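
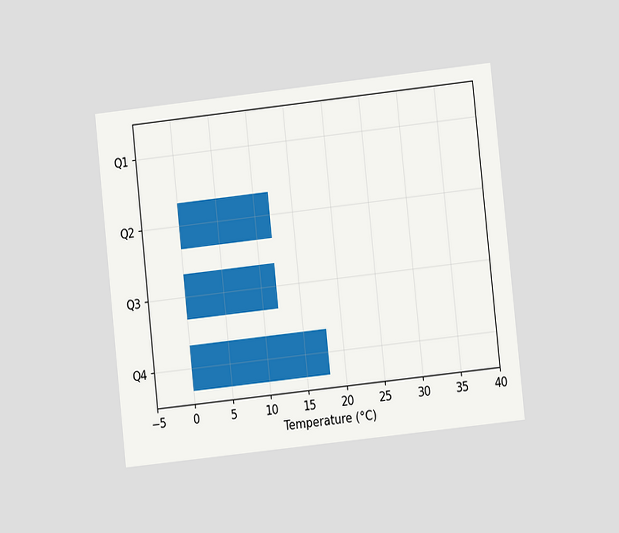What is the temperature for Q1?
0°C

The chart is tilted about 6° counter-clockwise and viewed at a slight angle. Reading along the chart's x-axis, the Q1 bar reaches 0°C.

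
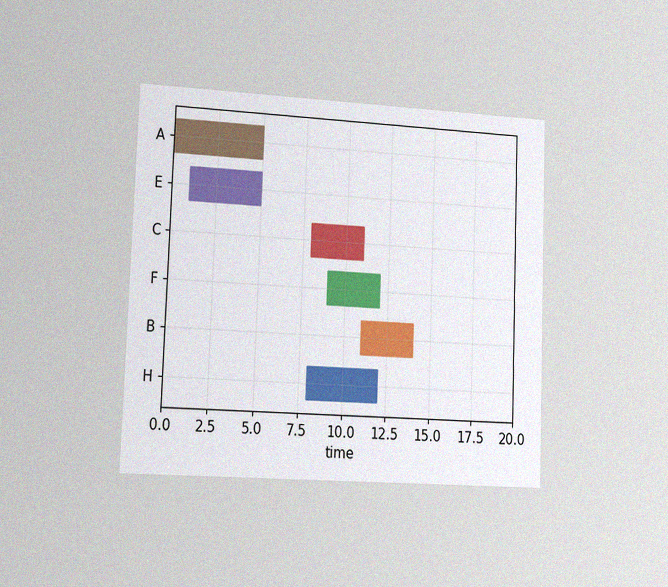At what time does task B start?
11

The chart is tilted about 2° clockwise and viewed slightly from the left, with some photo noise. The B bar begins at t=11.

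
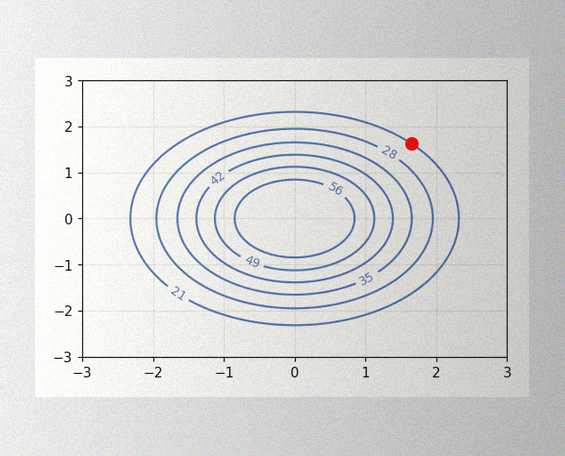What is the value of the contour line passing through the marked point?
The image has some photo noise and uneven lighting. The marked point sits on the contour labelled 21.

21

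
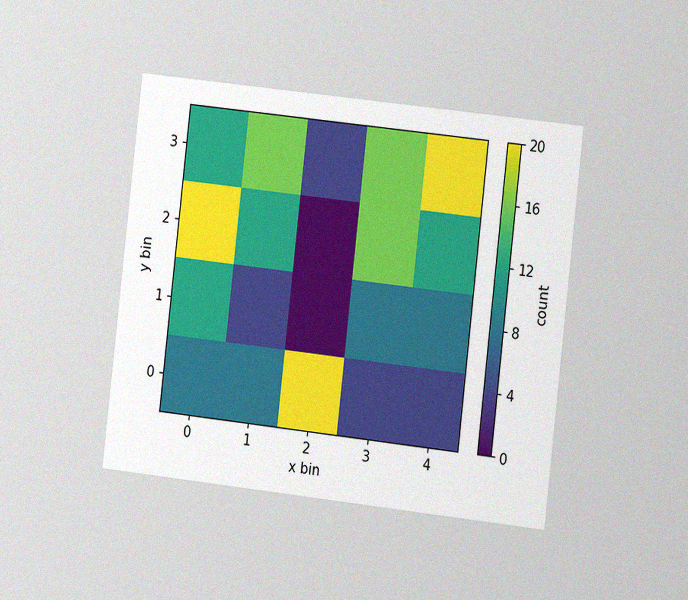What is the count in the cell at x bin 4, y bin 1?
8

The chart is tilted about 7° clockwise and viewed slightly from the right, with some photo noise. Matching the cell (4, 1) against the colorbar gives 8.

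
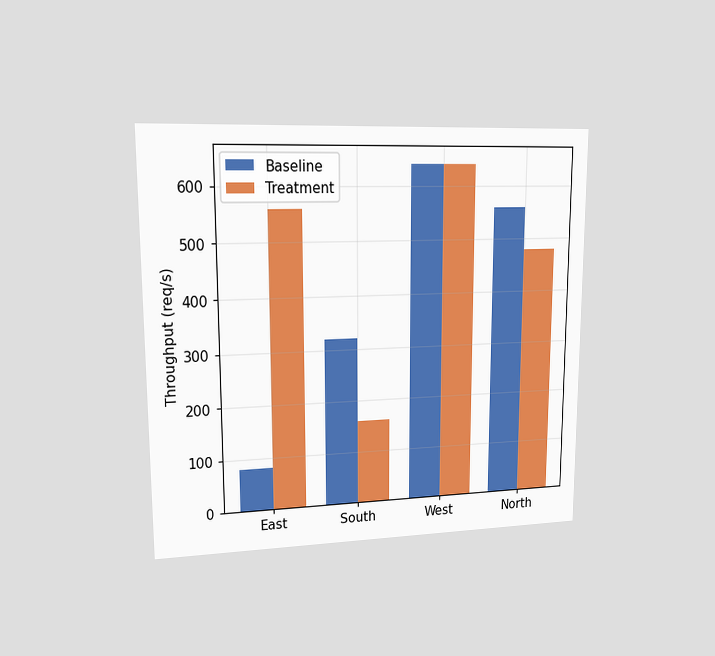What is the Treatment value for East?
560req/s

The chart is viewed at a slight angle. The Treatment bar at East reaches 560req/s on the y-axis.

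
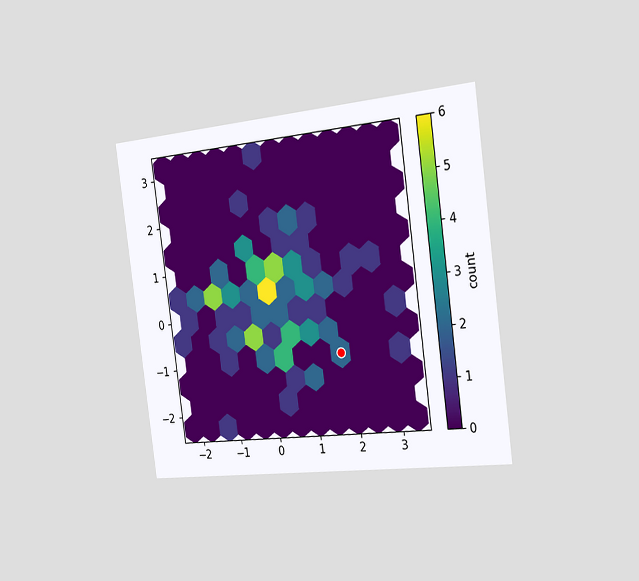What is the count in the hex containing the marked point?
The chart is tilted about 7° counter-clockwise and viewed slightly from the right. The marked hex reads 2 on the colorbar.

2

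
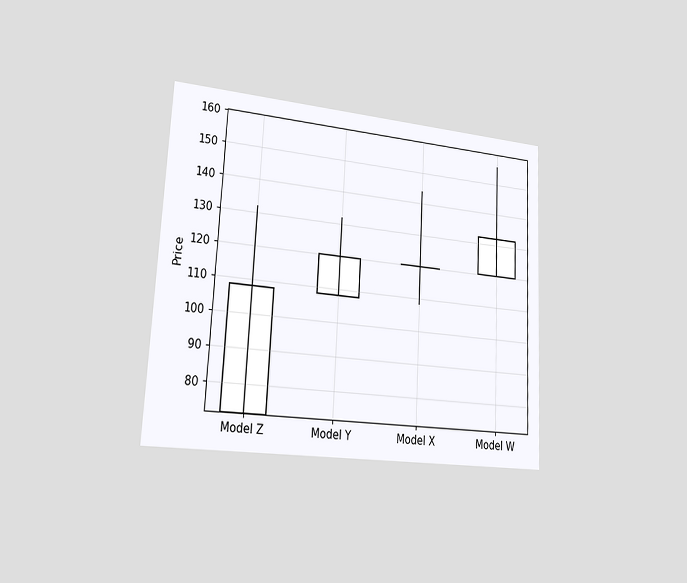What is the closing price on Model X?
The chart is tilted about 3° clockwise and viewed slightly from the left. The Model X candle closes at 120.

120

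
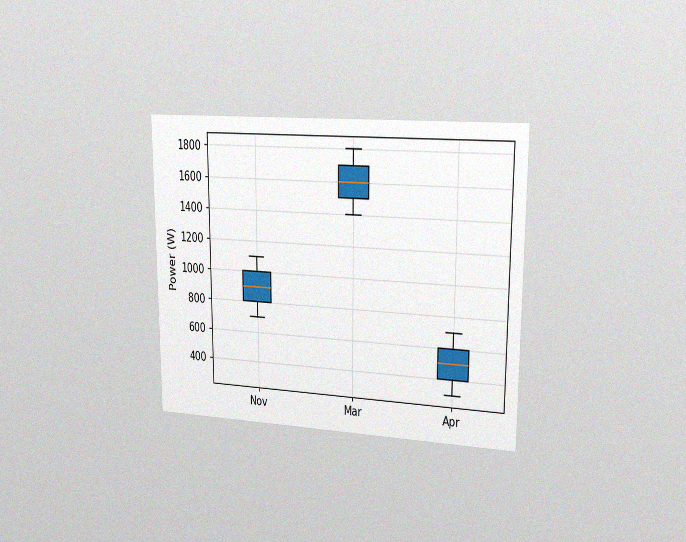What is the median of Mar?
The chart is viewed slightly from the right, with some photo noise. The median line in the Mar box sits at 1600W.

1600W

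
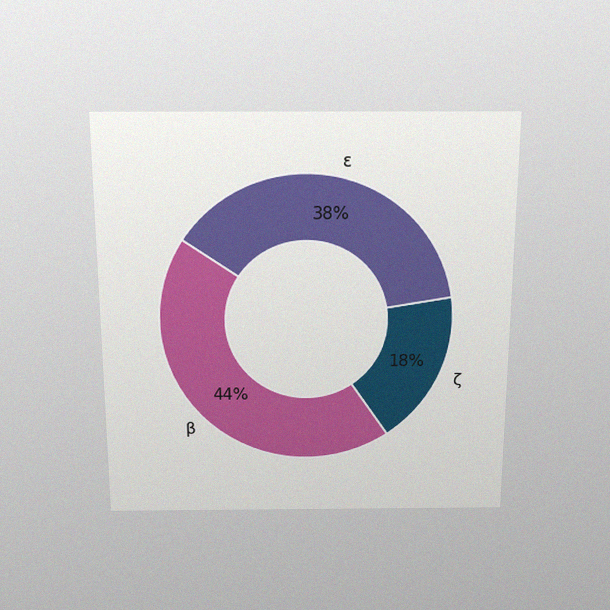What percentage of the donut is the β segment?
44%

The chart is viewed slightly from above, with some photo noise. The β segment takes up 44% of the ring.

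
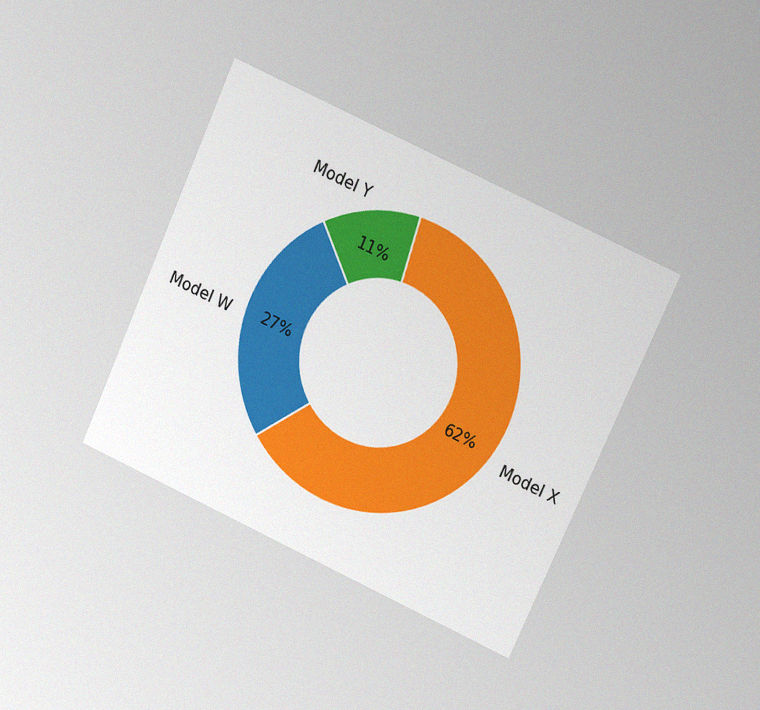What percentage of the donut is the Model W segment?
27%

The chart is tilted about 24° clockwise and viewed at a slight angle, with some photo noise. The Model W segment takes up 27% of the ring.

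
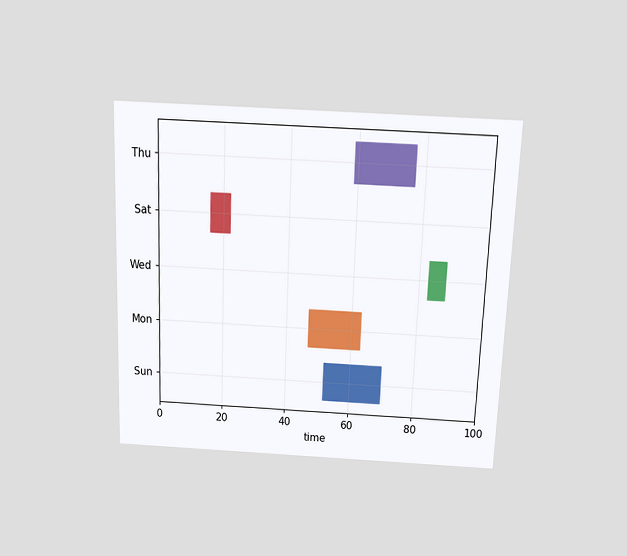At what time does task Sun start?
52

The chart is tilted about 2° clockwise and viewed slightly from above. The Sun bar begins at t=52.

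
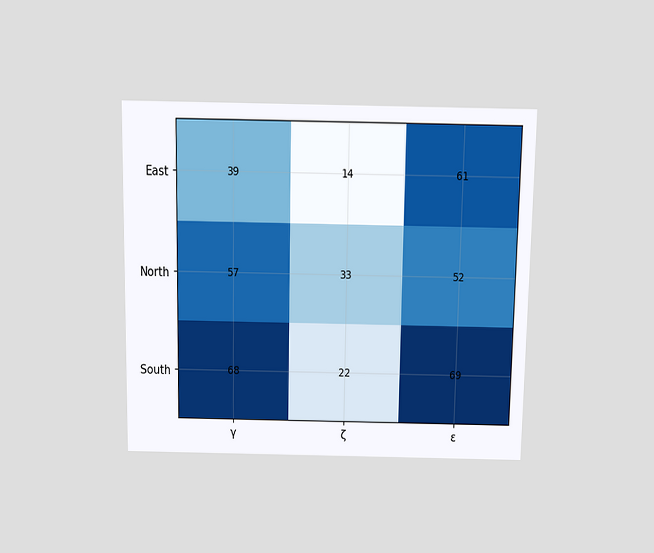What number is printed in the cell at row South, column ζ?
The chart is viewed slightly from above. The (South, ζ) cell reads 22.

22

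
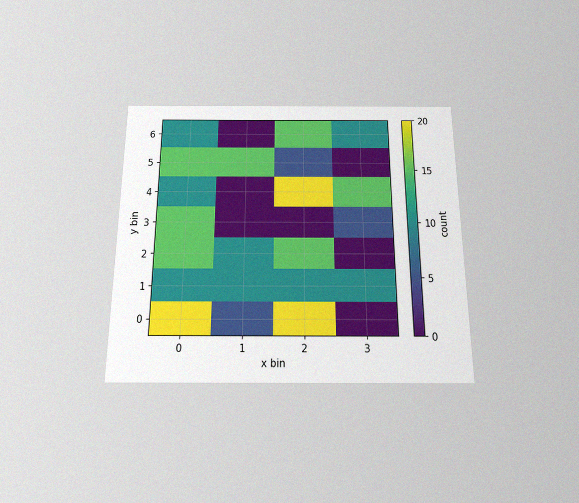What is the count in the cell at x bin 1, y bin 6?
The chart is viewed slightly from below, with some photo noise. Matching the cell (1, 6) against the colorbar gives 0.

0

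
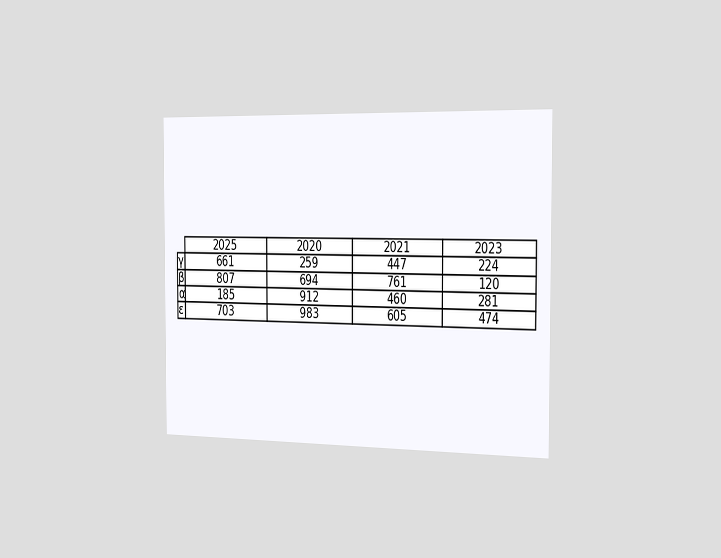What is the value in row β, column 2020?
The chart is viewed slightly from the right. The (β, 2020) cell reads 694.

694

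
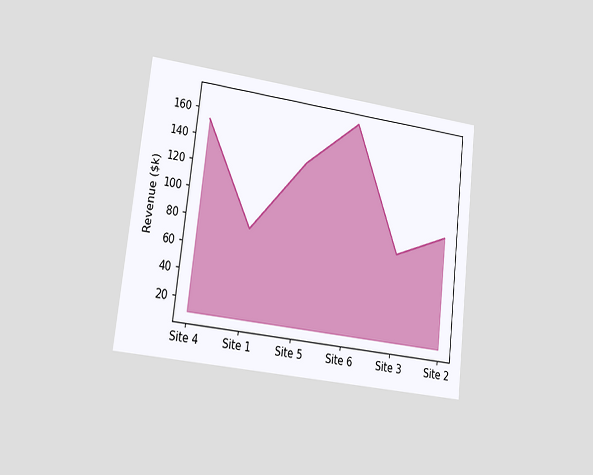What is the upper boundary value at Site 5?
$133k

The chart is tilted about 7° clockwise and viewed at a slight angle. At Site 5 the upper boundary is at $133k.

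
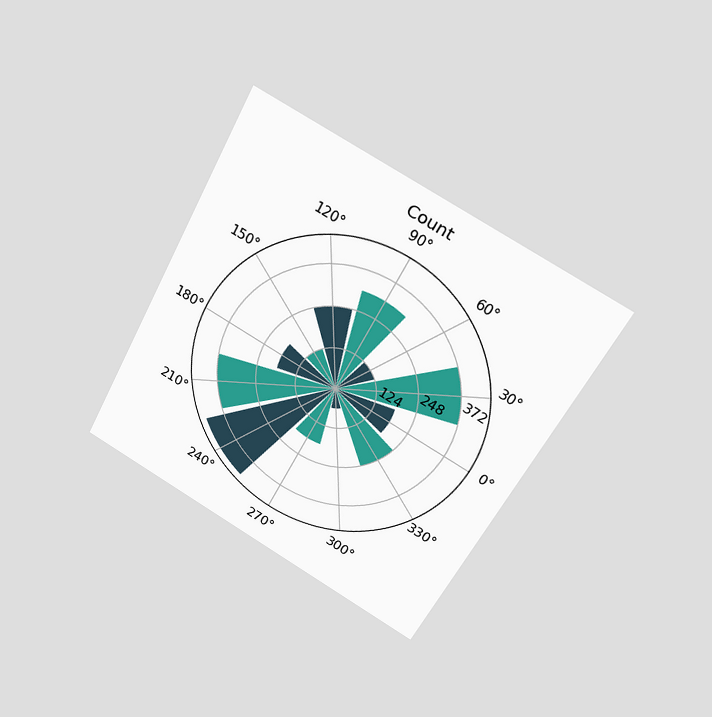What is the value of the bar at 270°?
186

The chart is tilted about 28° clockwise and viewed at a slight angle. The bar at 270° reaches 186 on the radial axis.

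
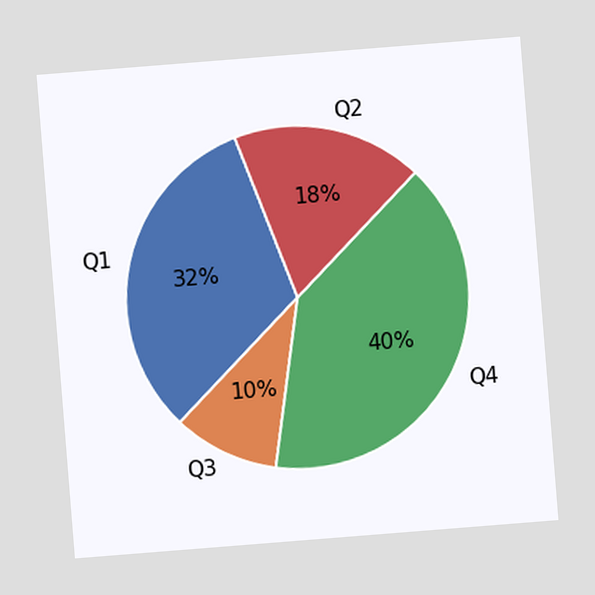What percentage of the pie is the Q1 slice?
32%

The chart is tilted about 5° counter-clockwise. The Q1 slice takes up 32% of the pie.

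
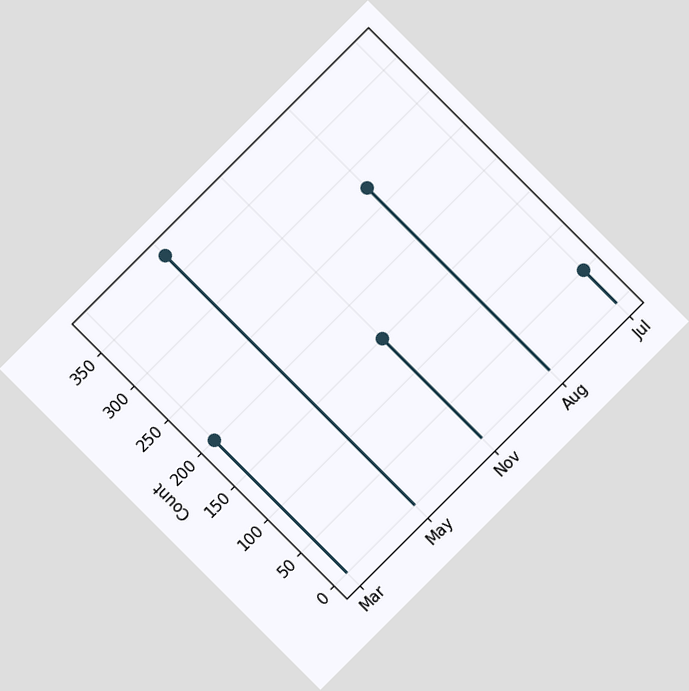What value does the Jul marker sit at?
50

The chart is tilted about 45° counter-clockwise. The Jul marker sits at 50.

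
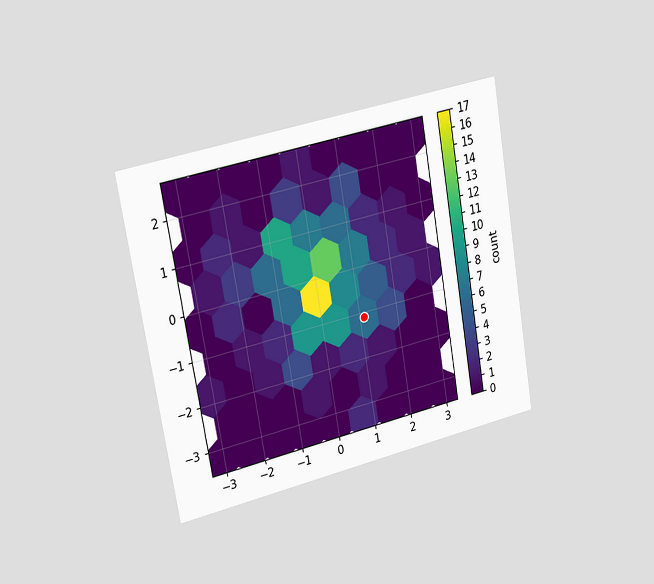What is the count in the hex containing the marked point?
The chart is tilted about 10° counter-clockwise and viewed slightly from the left. The marked hex reads 6 on the colorbar.

6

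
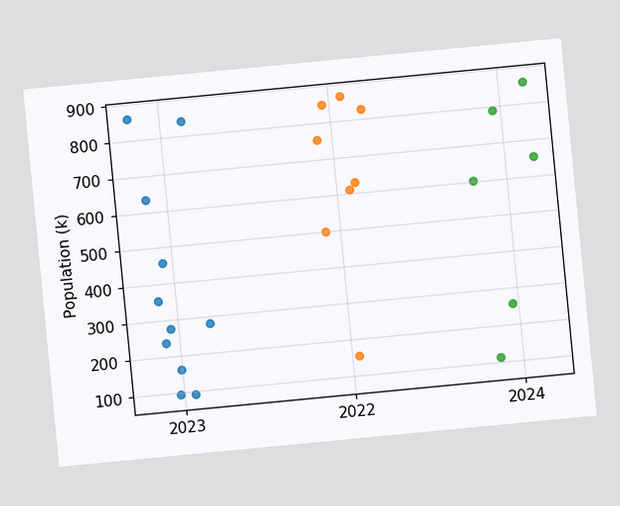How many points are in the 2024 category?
The chart is tilted about 5° counter-clockwise. Counting the markers in the 2024 column gives 6.

6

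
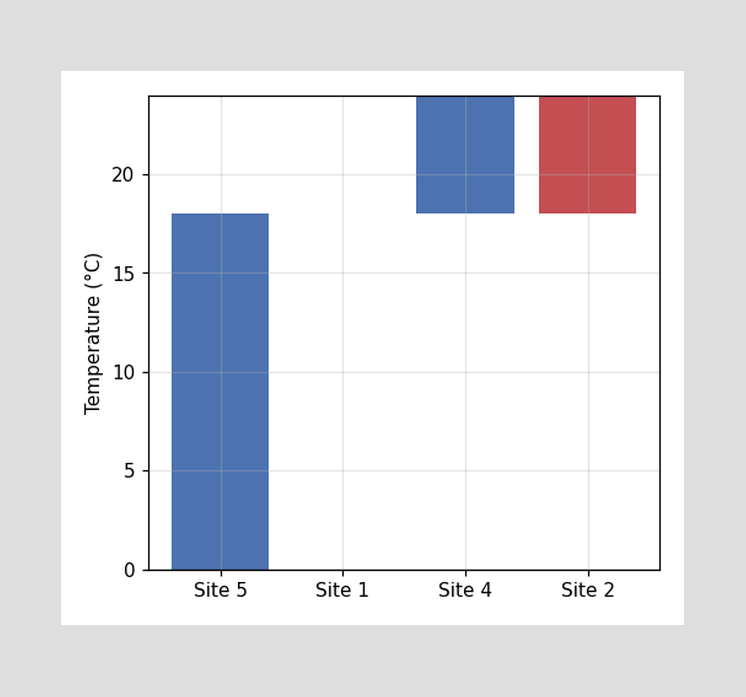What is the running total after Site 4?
24°C

After Site 4 the running total reaches 24°C.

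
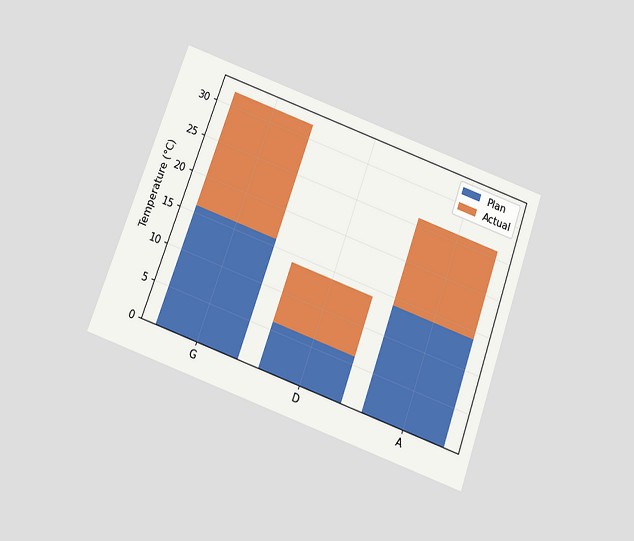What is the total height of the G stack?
32°C

The chart is tilted about 20° clockwise and viewed slightly from below. The G stack's top reaches 32°C on the y-axis.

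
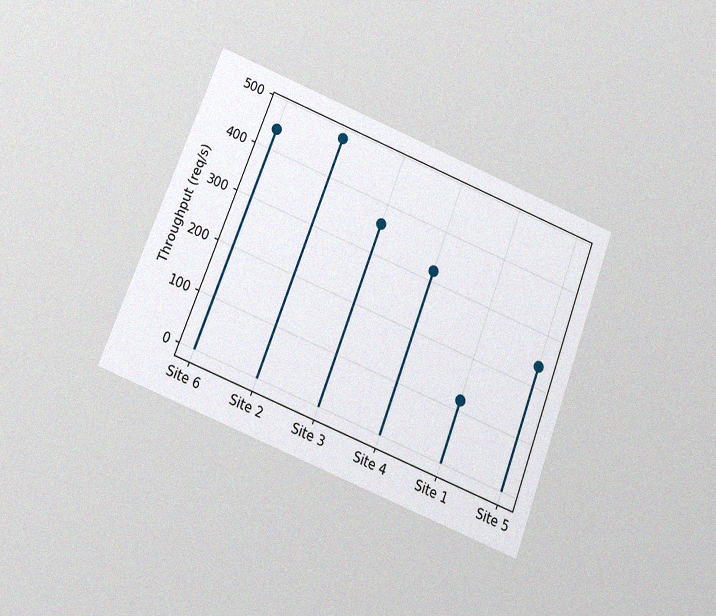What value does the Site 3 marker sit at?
360req/s

The chart is tilted about 21° clockwise and viewed at a slight angle, with some photo noise. The Site 3 marker sits at 360req/s.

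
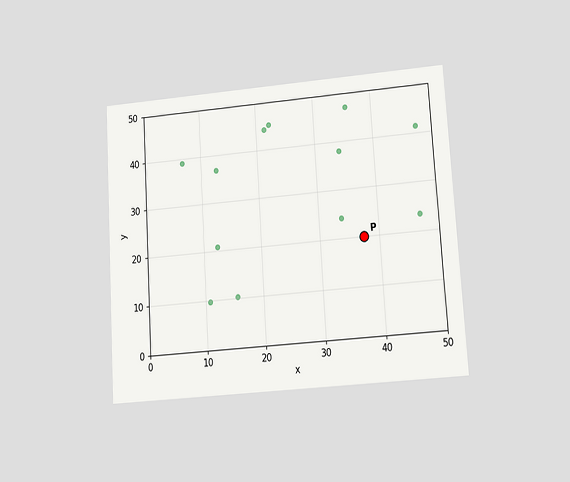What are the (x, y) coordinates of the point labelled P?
(37.5, 20)

The chart is tilted about 4° counter-clockwise and viewed at a slight angle. Following the gridlines from P to each axis, P sits at (37.5, 20).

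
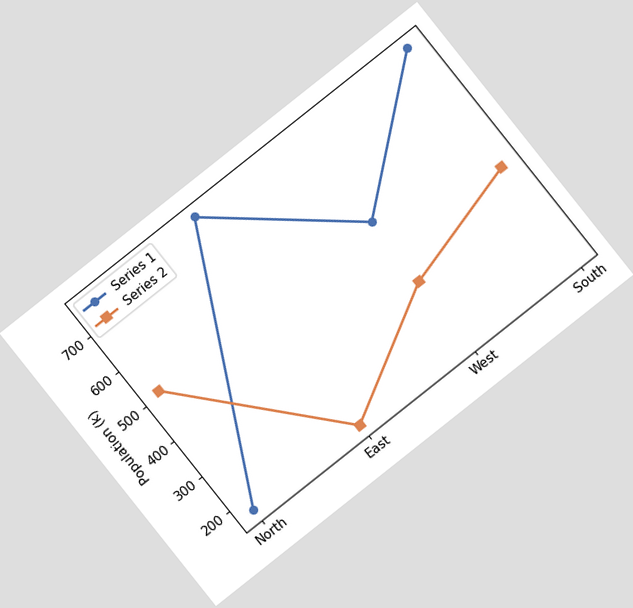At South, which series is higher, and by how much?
The chart is tilted about 38° counter-clockwise. At South, Series 1 sits above the other line by 340k.

Series 1, by 340k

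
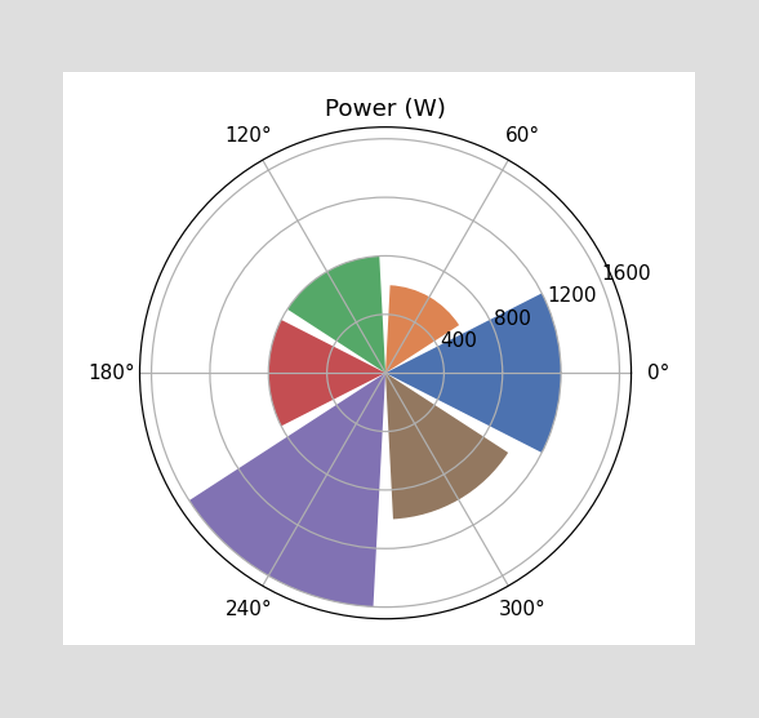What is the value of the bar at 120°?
800W

The bar at 120° reaches 800W on the radial axis.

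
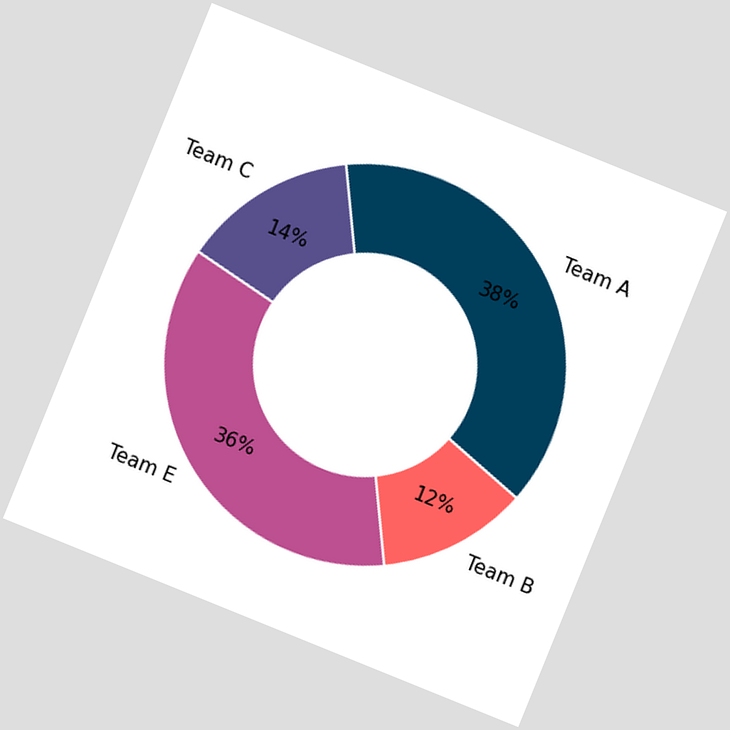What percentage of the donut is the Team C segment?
The chart is tilted about 22° clockwise. The Team C segment takes up 14% of the ring.

14%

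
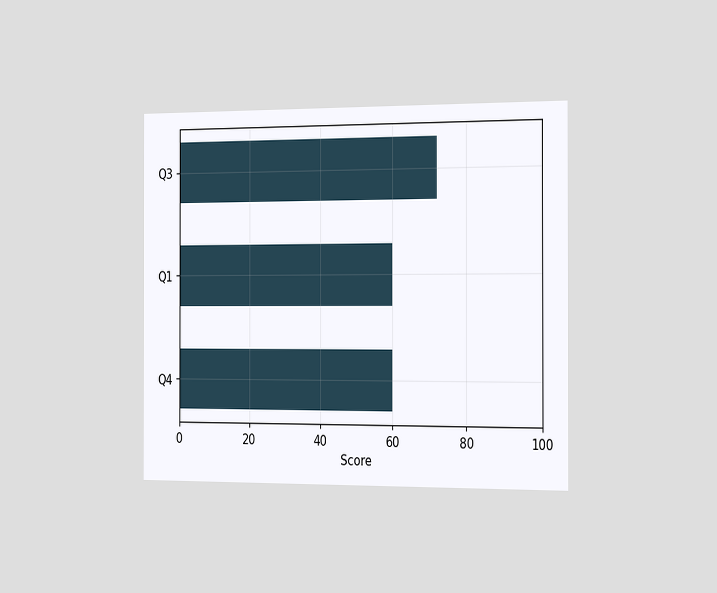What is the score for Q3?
The chart is viewed slightly from the right. Reading along the chart's x-axis, the Q3 bar reaches 72.

72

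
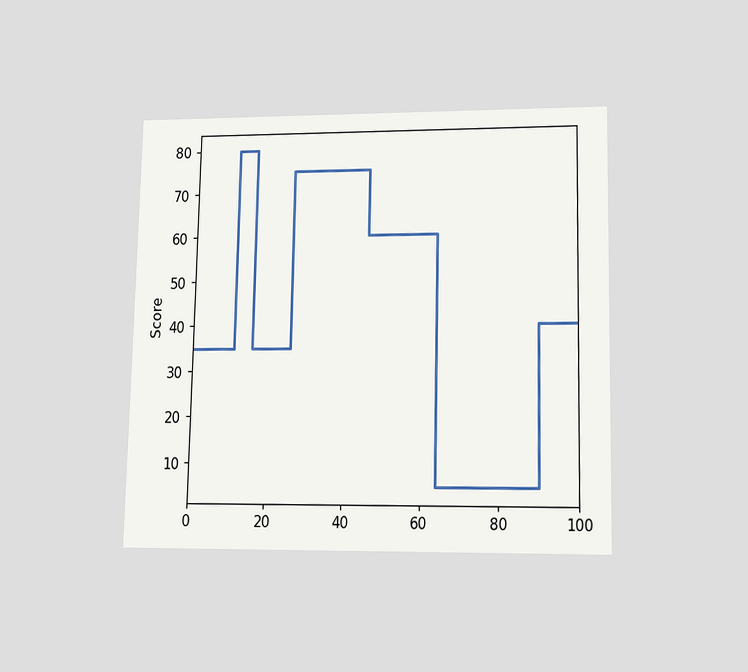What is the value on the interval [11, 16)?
The chart is viewed slightly from below. On [11, 16) the step sits at 80.

80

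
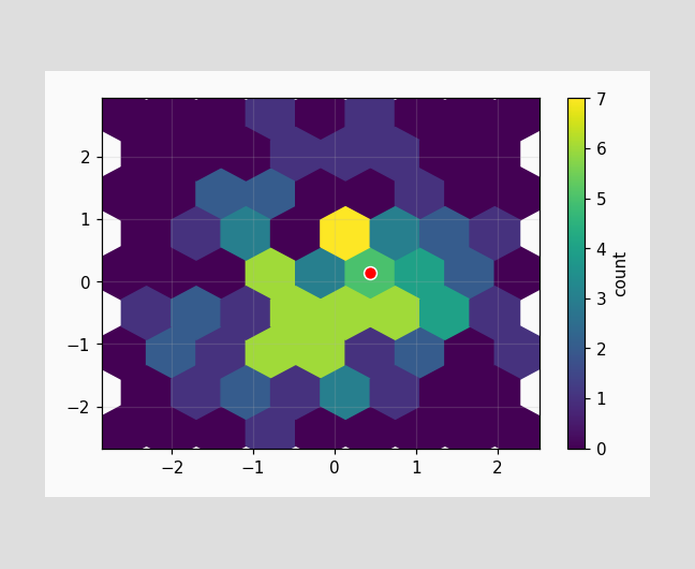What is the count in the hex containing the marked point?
5

The marked hex reads 5 on the colorbar.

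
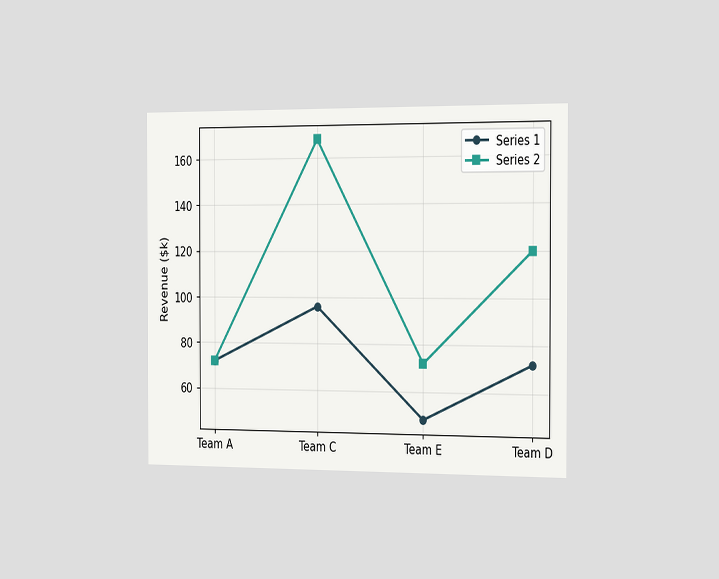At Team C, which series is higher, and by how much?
The chart is viewed slightly from the right. At Team C, Series 2 sits above the other line by $72k.

Series 2, by $72k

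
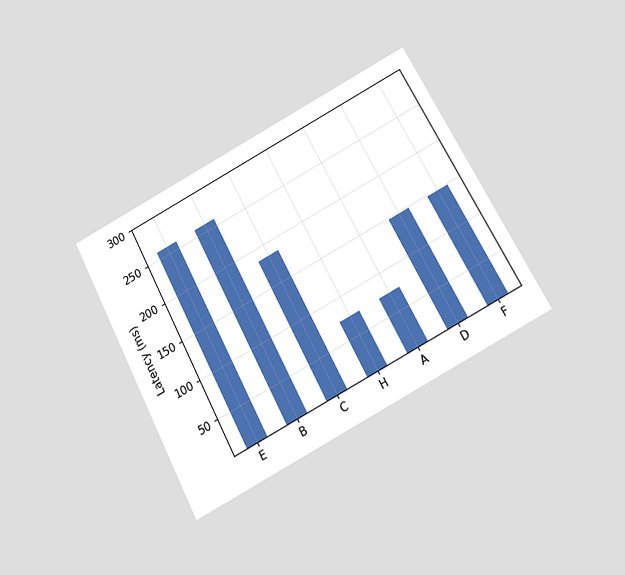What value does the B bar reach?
259ms

The chart is tilted about 28° counter-clockwise and viewed slightly from below. Reading along the chart's y-axis, the B bar reaches 259ms.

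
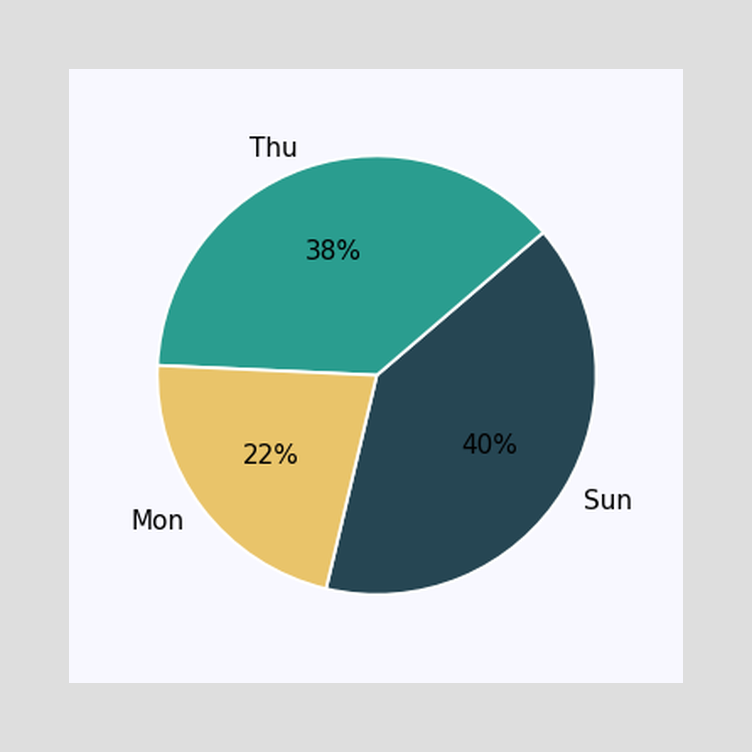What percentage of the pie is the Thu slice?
The Thu slice takes up 38% of the pie.

38%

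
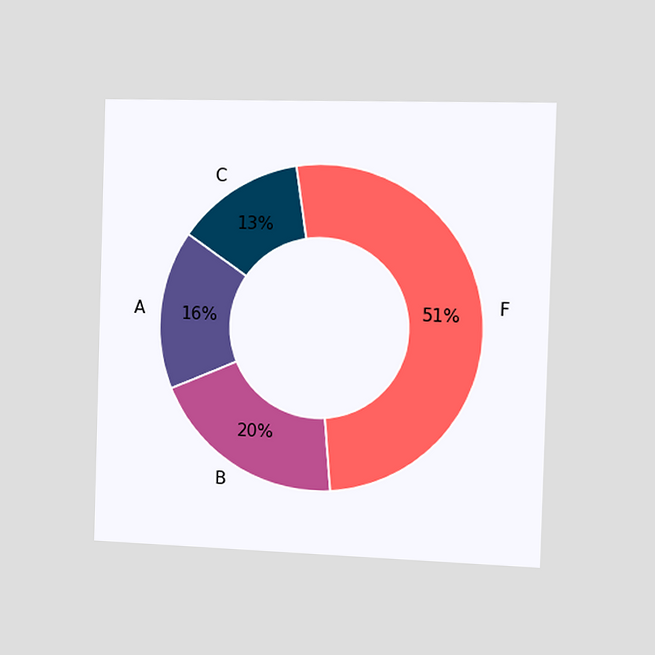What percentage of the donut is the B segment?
The chart is viewed slightly from the right. The B segment takes up 20% of the ring.

20%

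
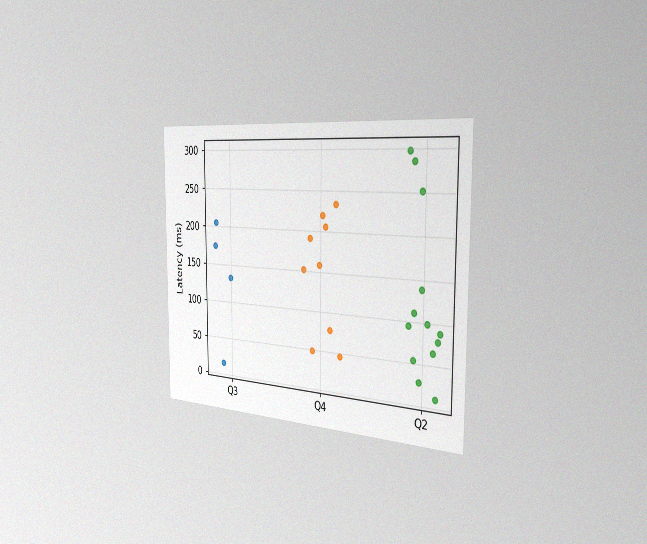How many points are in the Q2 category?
13

The chart is viewed slightly from the right, with some photo noise. Counting the markers in the Q2 column gives 13.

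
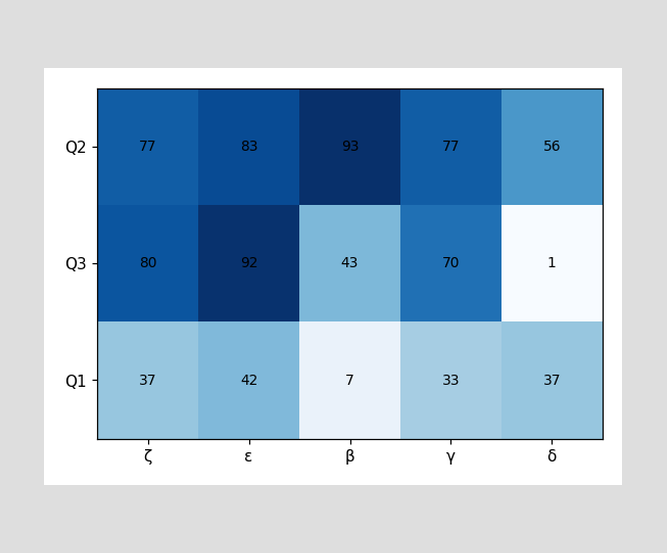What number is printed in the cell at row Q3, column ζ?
The (Q3, ζ) cell reads 80.

80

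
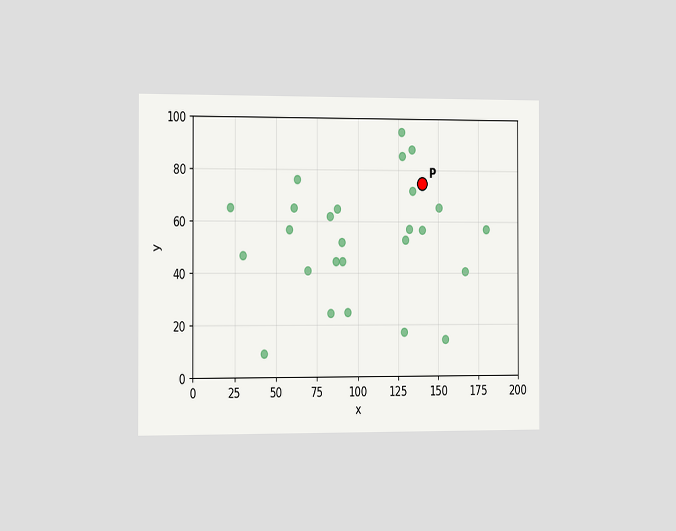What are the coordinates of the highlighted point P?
The chart is viewed slightly from the left. Following the gridlines from P to each axis, P sits at (140, 75).

(140, 75)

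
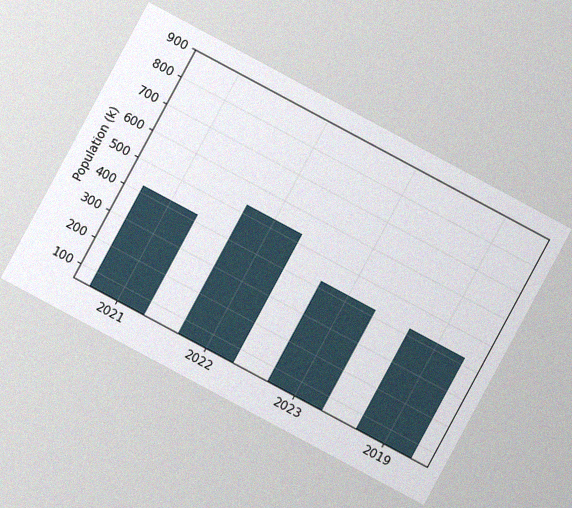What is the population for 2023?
424k

The chart is tilted about 28° clockwise, with some photo noise. Reading along the chart's y-axis, the 2023 bar reaches 424k.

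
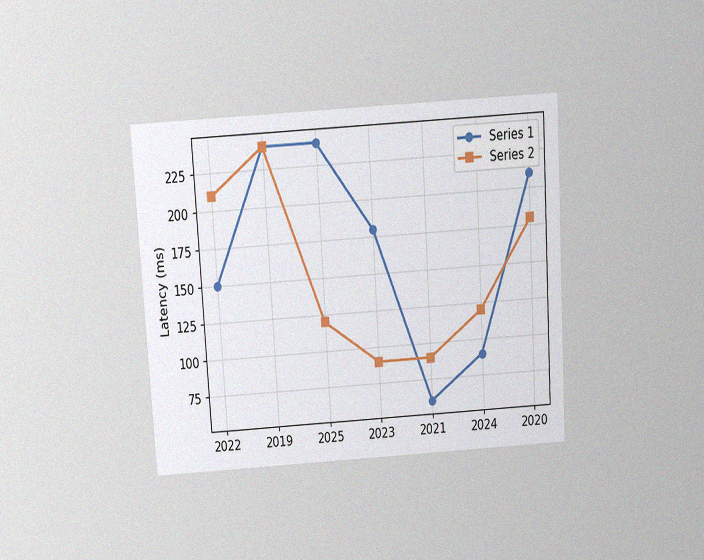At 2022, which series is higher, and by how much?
The chart is tilted about 4° counter-clockwise and viewed slightly from above, with some photo noise. At 2022, Series 2 sits above the other line by 60ms.

Series 2, by 60ms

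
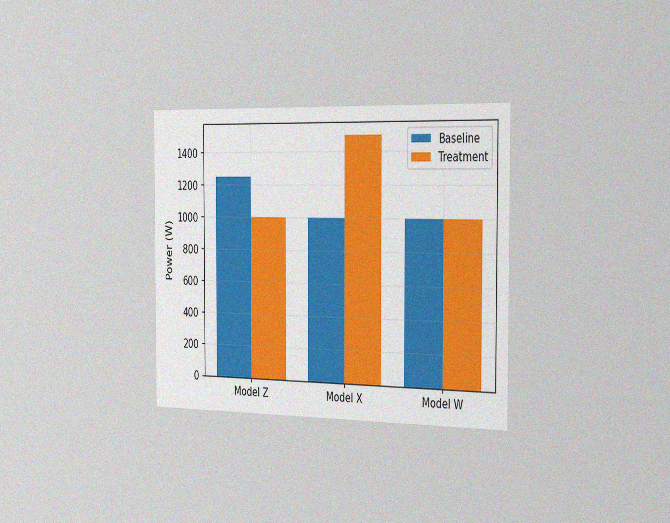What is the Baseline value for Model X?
1000W

The chart is viewed slightly from the right, with some photo noise. The Baseline bar at Model X reaches 1000W on the y-axis.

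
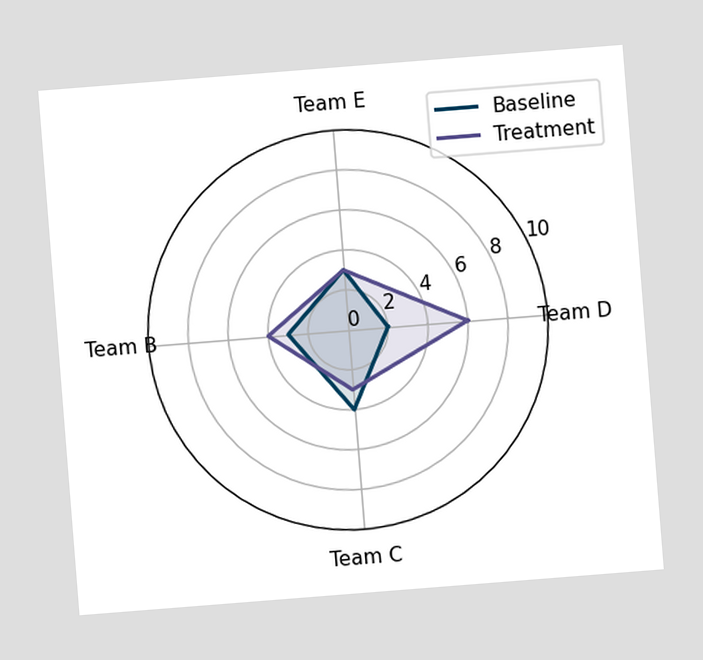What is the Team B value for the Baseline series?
3

The chart is tilted about 5° counter-clockwise. On the Team B axis, Baseline reaches 3.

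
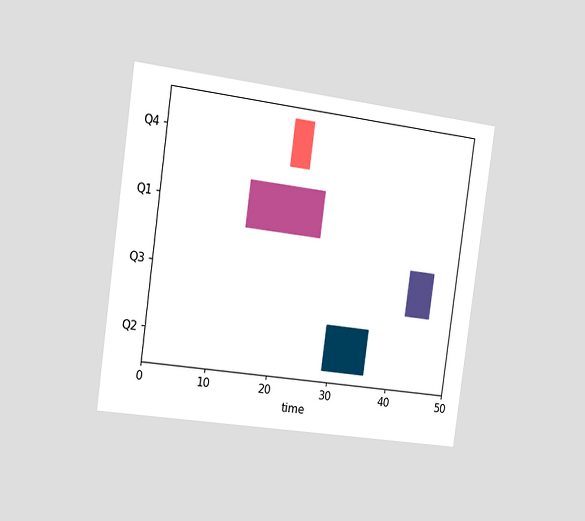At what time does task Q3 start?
The chart is tilted about 8° clockwise and viewed slightly from the left. The Q3 bar begins at t=42.

42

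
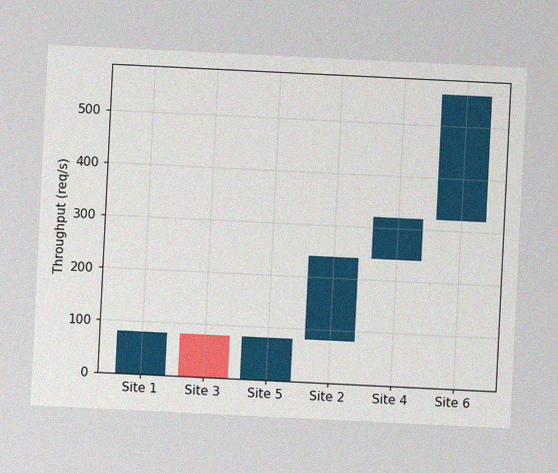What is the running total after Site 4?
320req/s

The chart is tilted about 3° clockwise, with some photo noise. After Site 4 the running total reaches 320req/s.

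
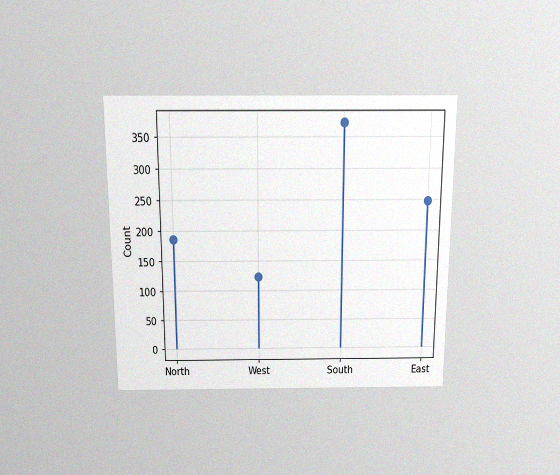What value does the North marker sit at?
186

The chart is viewed slightly from above, with some photo noise. The North marker sits at 186.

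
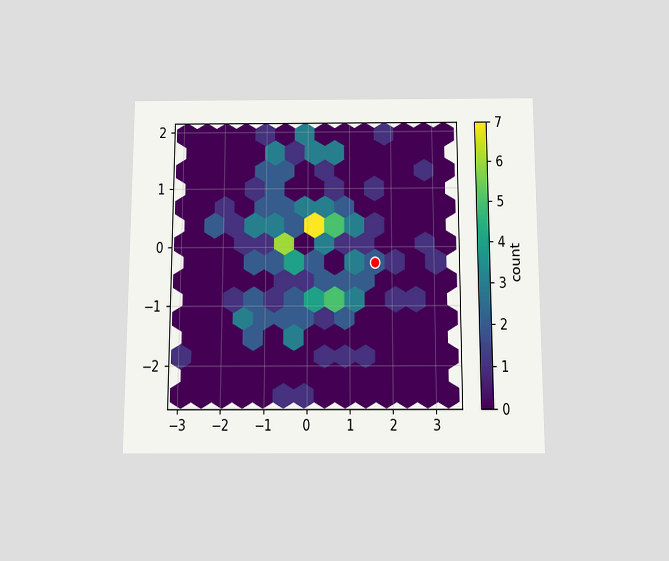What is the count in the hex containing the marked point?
2

The chart is viewed slightly from below. The marked hex reads 2 on the colorbar.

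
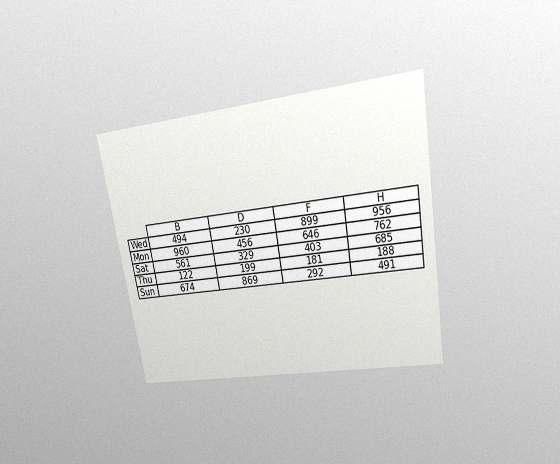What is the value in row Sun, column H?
491

The chart is tilted about 10° counter-clockwise and viewed at a slight angle, with some photo noise. The (Sun, H) cell reads 491.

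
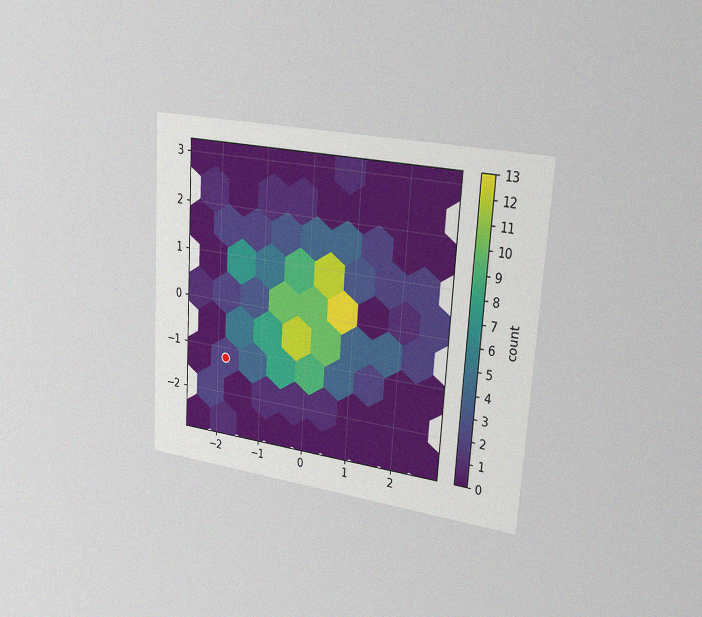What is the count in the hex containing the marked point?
2

The chart is tilted about 4° clockwise and viewed slightly from the right, with some photo noise. The marked hex reads 2 on the colorbar.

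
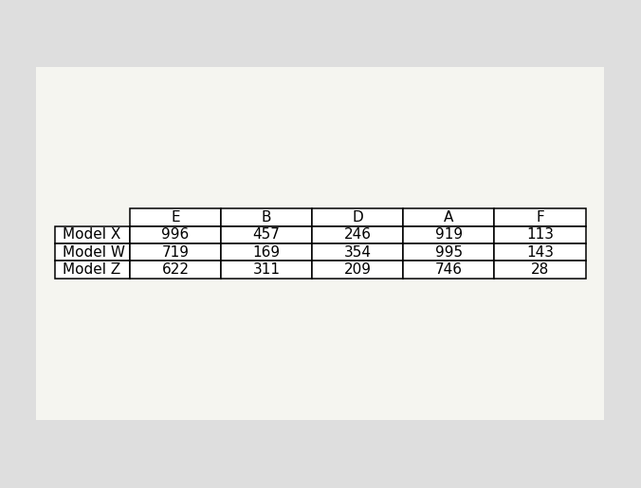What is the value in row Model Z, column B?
The (Model Z, B) cell reads 311.

311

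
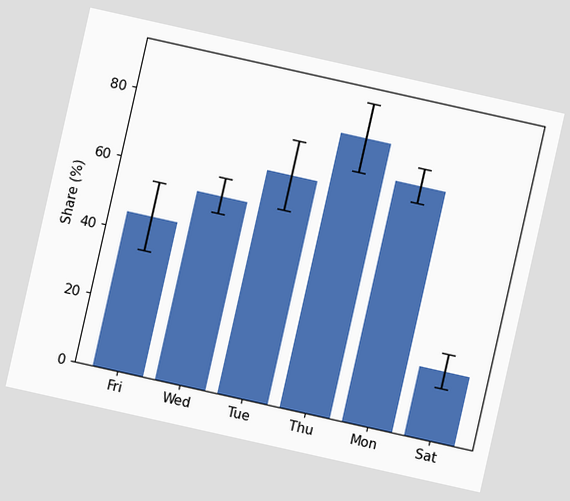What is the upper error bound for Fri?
The chart is tilted about 13° clockwise. The Fri bar's upper whisker reaches 55%.

55%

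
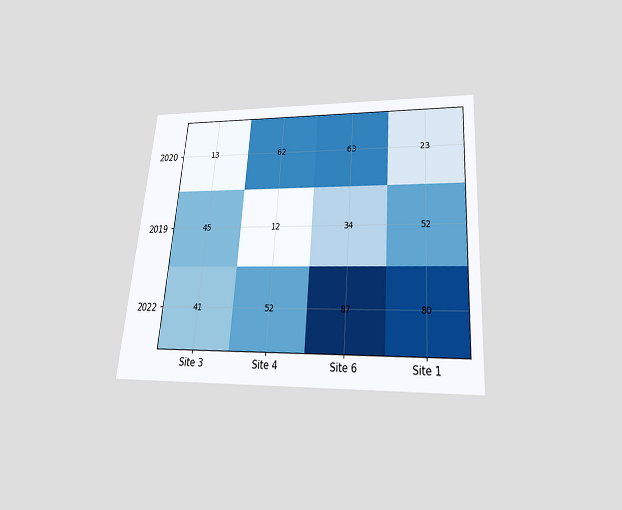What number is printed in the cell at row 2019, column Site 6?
The chart is tilted about 4° clockwise and viewed slightly from below. The (2019, Site 6) cell reads 34.

34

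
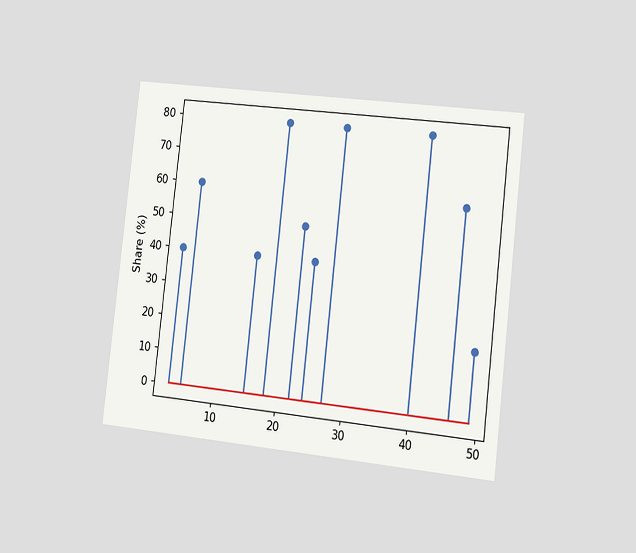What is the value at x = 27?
The chart is tilted about 6° clockwise and viewed slightly from the right. The stem at x=27 reaches 80%.

80%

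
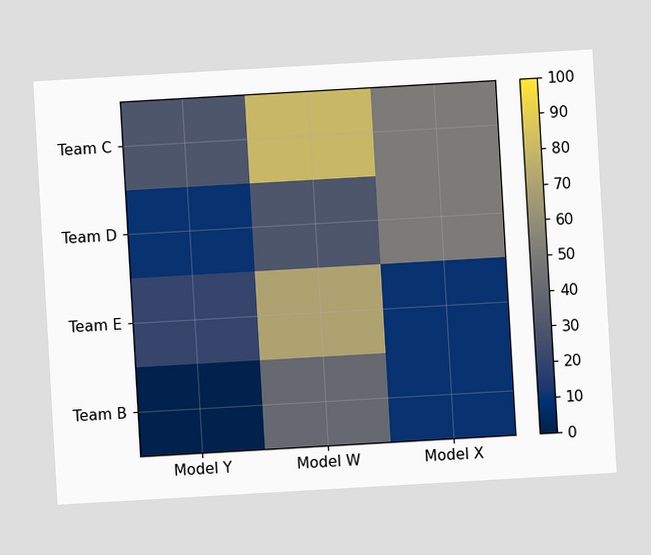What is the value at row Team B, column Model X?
10

The chart is tilted about 3° counter-clockwise. Matching cell (Team B, Model X) against the colorbar gives 10.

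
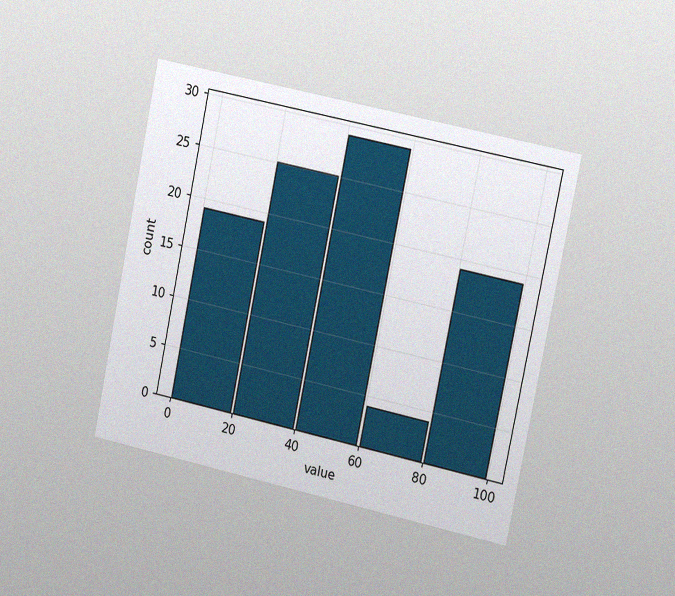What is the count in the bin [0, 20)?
The chart is tilted about 12° clockwise and viewed slightly from the right, with some photo noise. The [0, 20) bin has height 19.

19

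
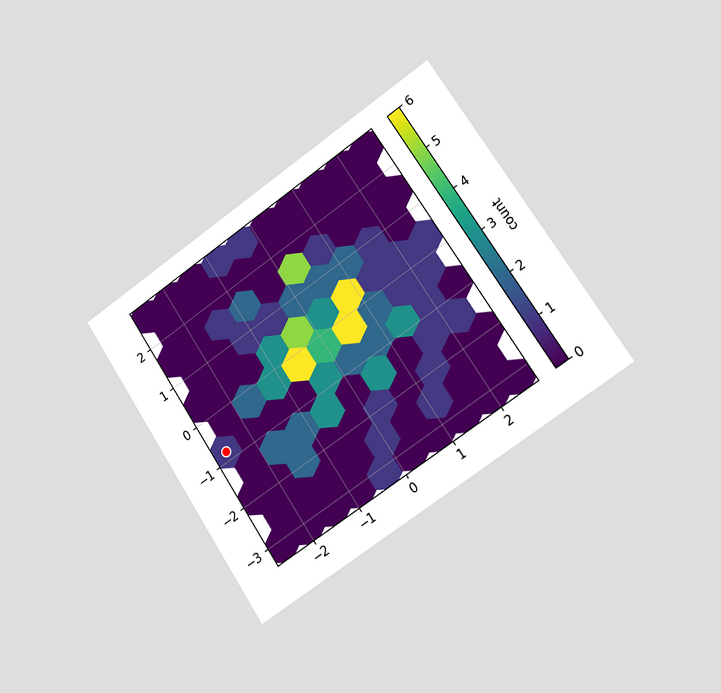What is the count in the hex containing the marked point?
1

The chart is tilted about 34° counter-clockwise and viewed slightly from the right. The marked hex reads 1 on the colorbar.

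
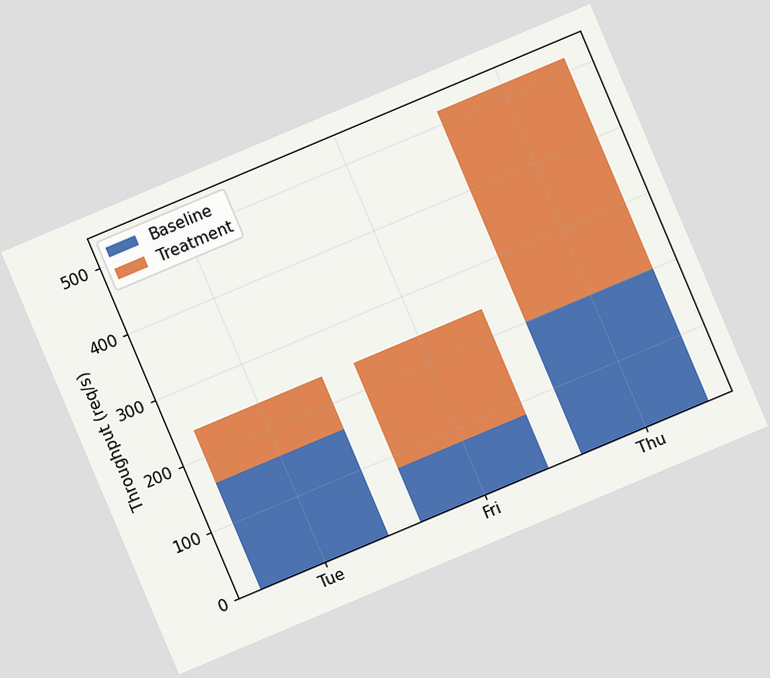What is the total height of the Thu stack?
The chart is tilted about 23° counter-clockwise. The Thu stack's top reaches 520req/s on the y-axis.

520req/s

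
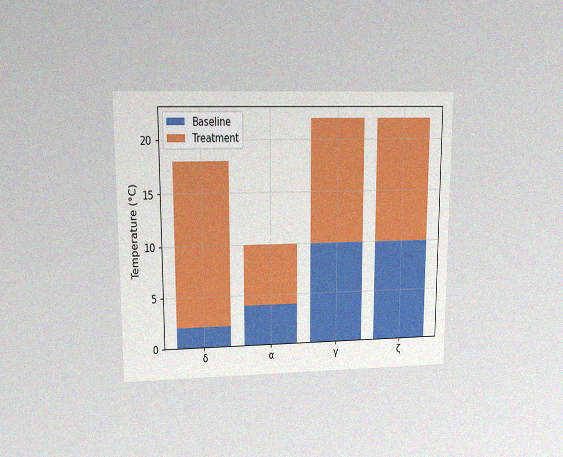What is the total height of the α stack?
The chart is viewed at a slight angle, with some photo noise. The α stack's top reaches 10°C on the y-axis.

10°C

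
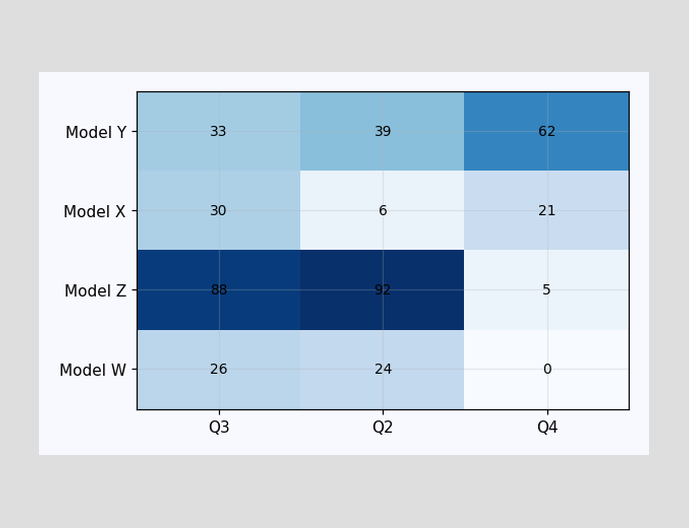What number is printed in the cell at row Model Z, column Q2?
92

The (Model Z, Q2) cell reads 92.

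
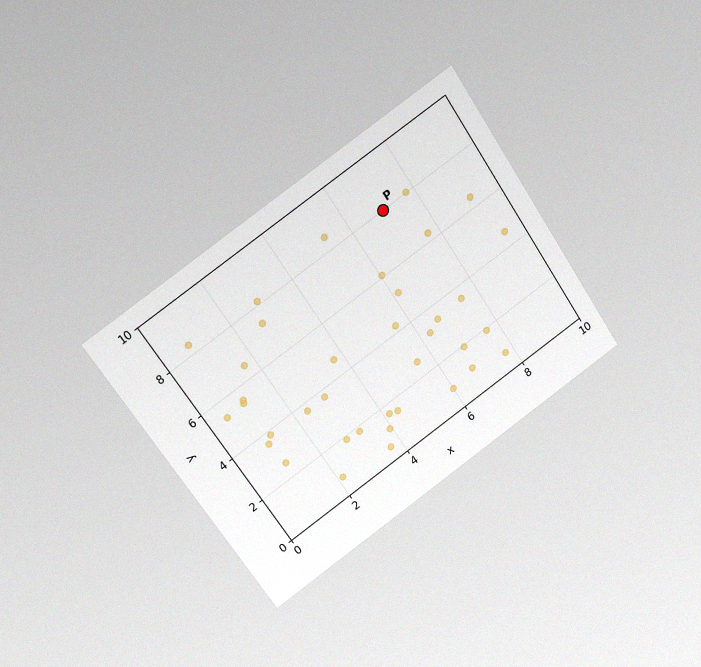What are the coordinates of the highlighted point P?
(7, 8)

The chart is tilted about 34° counter-clockwise and viewed at a slight angle, with some photo noise. Following the gridlines from P to each axis, P sits at (7, 8).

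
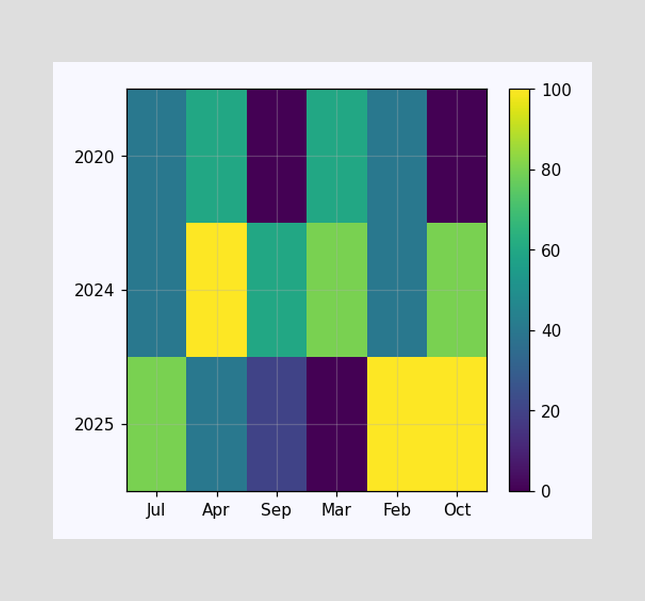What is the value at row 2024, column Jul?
40

Matching cell (2024, Jul) against the colorbar gives 40.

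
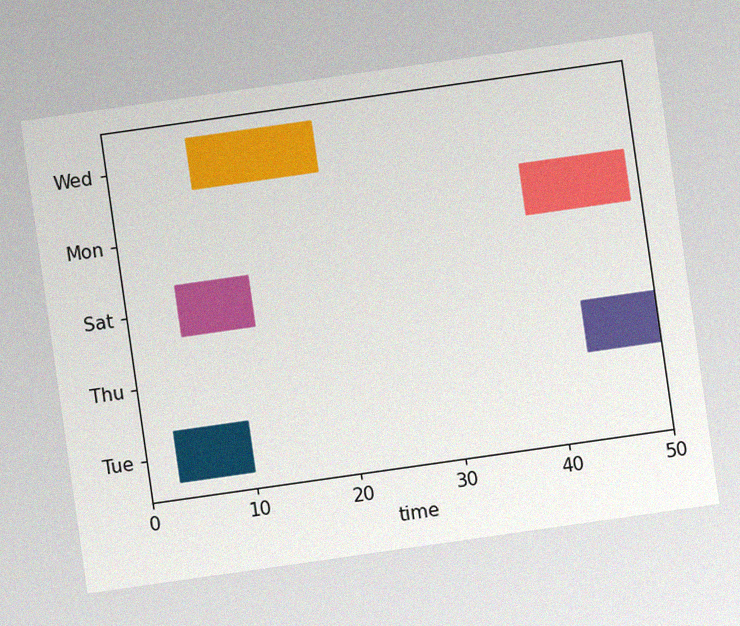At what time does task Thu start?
The chart is tilted about 8° counter-clockwise, with some photo noise. The Thu bar begins at t=43.

43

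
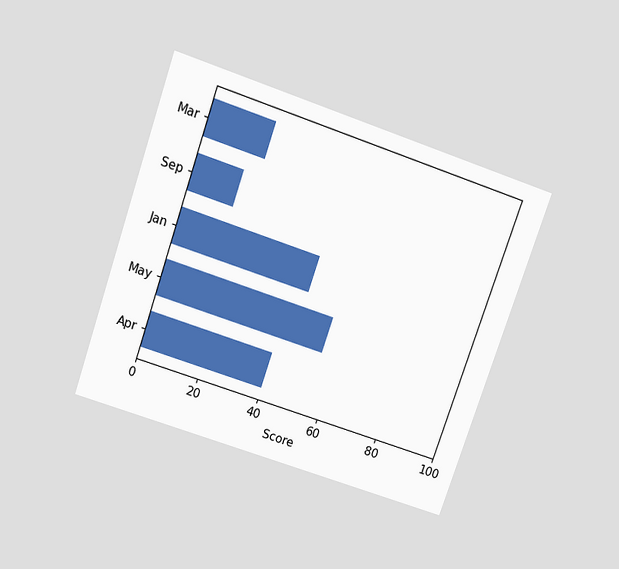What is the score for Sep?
15

The chart is tilted about 19° clockwise and viewed slightly from above. Reading along the chart's x-axis, the Sep bar reaches 15.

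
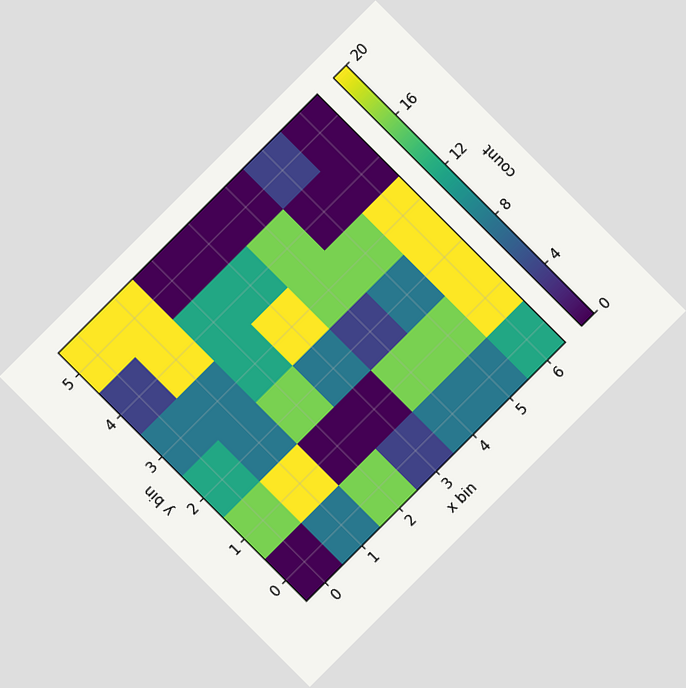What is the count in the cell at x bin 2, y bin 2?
The chart is tilted about 45° counter-clockwise. Matching the cell (2, 2) against the colorbar gives 16.

16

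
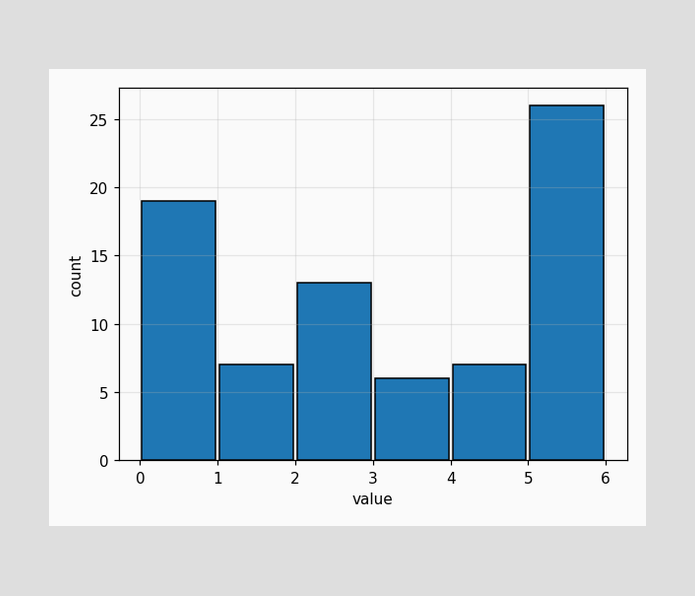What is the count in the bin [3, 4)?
The [3, 4) bin has height 6.

6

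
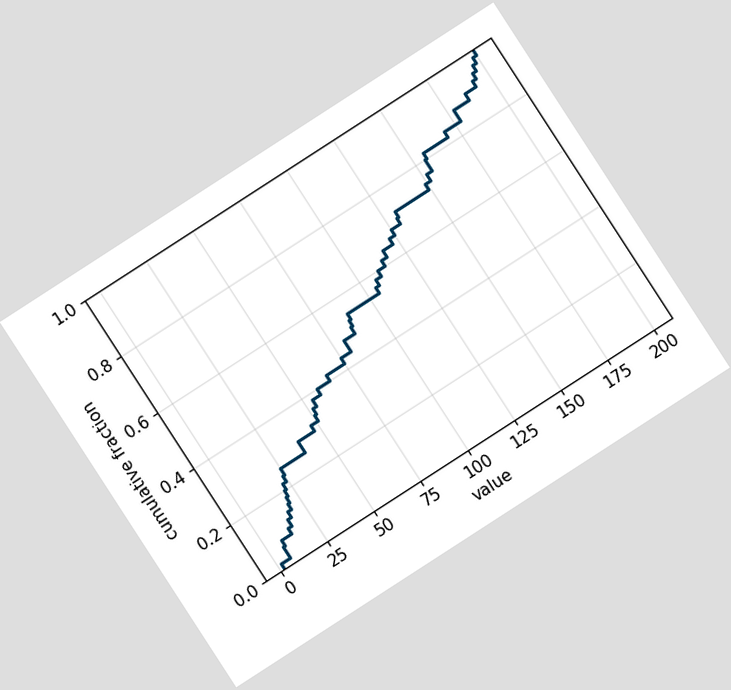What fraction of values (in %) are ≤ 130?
70%

The chart is tilted about 33° counter-clockwise. At x=130 the ECDF step is at 70%.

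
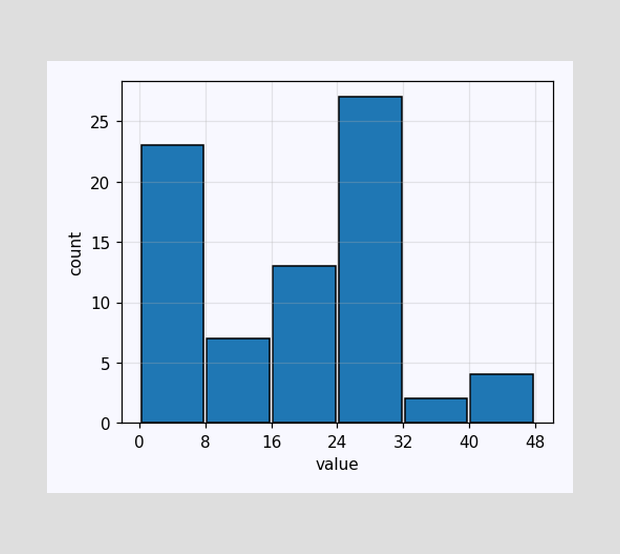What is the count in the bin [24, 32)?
27

The [24, 32) bin has height 27.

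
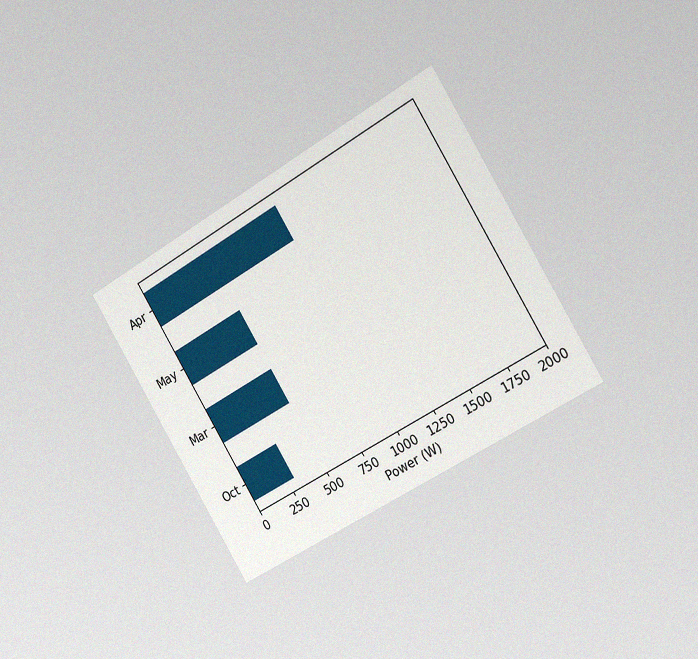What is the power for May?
500W

The chart is tilted about 31° counter-clockwise and viewed slightly from the right, with some photo noise. Reading along the chart's x-axis, the May bar reaches 500W.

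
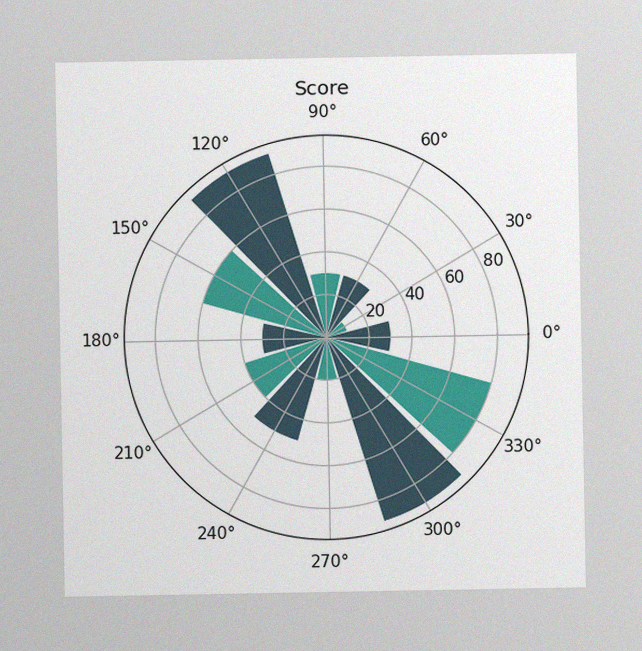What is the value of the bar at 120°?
The image has some photo noise and uneven lighting. The bar at 120° reaches 90 on the radial axis.

90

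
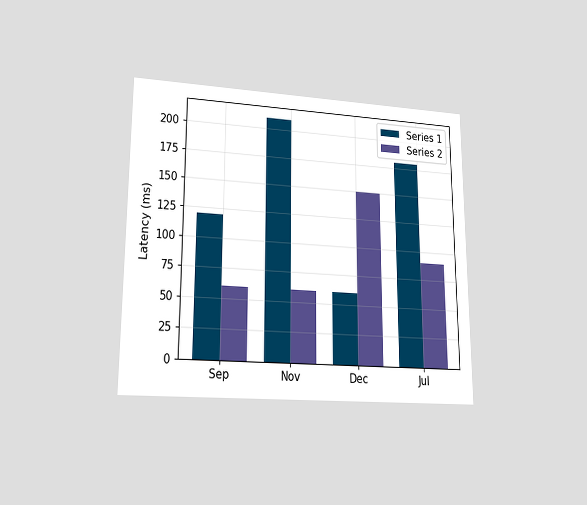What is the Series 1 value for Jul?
The chart is viewed at a slight angle. The Series 1 bar at Jul reaches 180ms on the y-axis.

180ms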